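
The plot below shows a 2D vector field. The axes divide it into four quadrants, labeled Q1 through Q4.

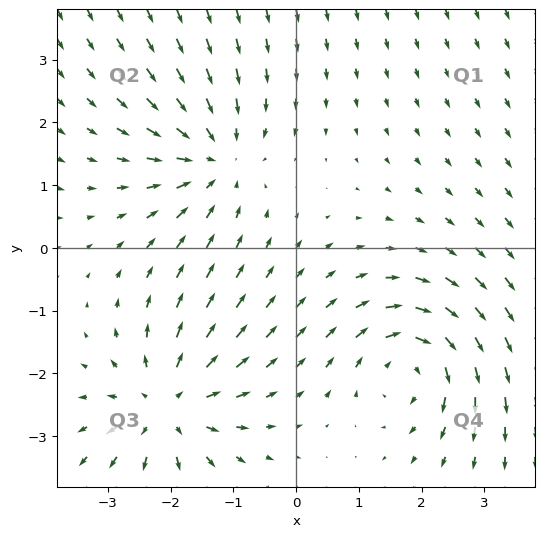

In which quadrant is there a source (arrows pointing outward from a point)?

The source sits at approximately (-2.1, -2.5), which lies in quadrant Q3. The divergence there is about +3, positive as expected for a source.

Q3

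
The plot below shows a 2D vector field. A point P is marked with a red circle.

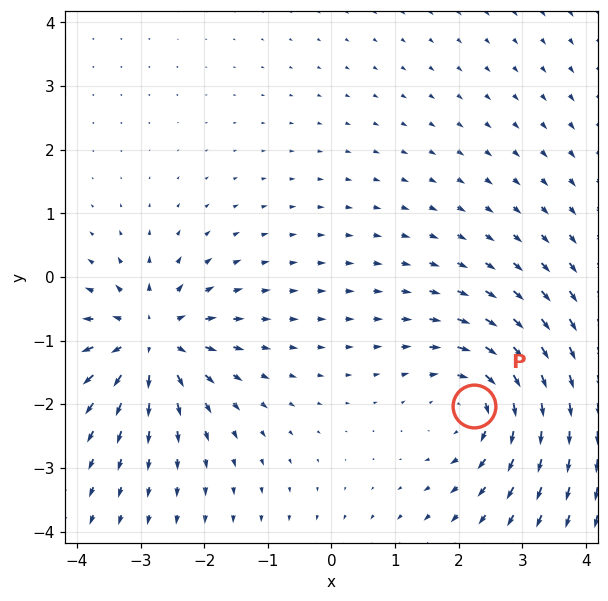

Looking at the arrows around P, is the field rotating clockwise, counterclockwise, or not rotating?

clockwise

Near P at (2.2, -2.0) the arrows circulate clockwise. The curl (z-component) there is about -4; negative curl means clockwise rotation.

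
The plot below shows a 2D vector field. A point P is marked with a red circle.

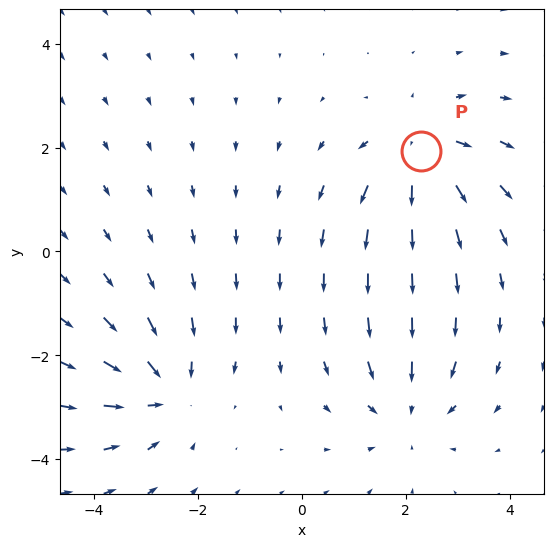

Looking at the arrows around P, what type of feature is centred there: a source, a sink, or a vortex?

source

At P (2.3, 1.9) the arrows spread outward. Divergence about +5, curl ≈0 — positive divergence with near-zero curl is a source.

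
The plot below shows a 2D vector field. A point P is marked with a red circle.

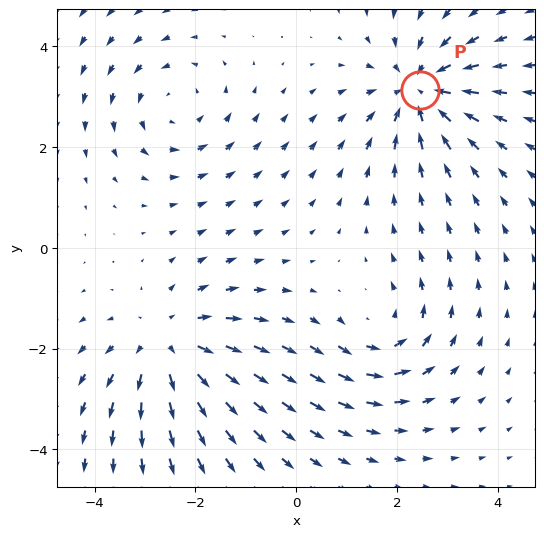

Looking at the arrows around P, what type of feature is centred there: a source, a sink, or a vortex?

sink

At P (2.5, 3.1) the arrows converge inward. Divergence about -5, curl ≈0 — negative divergence with near-zero curl is a sink.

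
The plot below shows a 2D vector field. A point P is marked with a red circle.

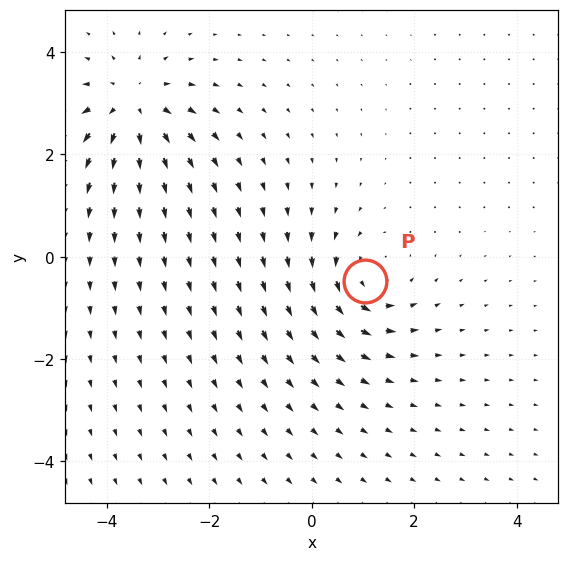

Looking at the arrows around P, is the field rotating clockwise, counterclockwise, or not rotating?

Near P at (1.0, -0.5) the arrows circulate counterclockwise. The curl (z-component) there is about +3; positive curl means counterclockwise rotation.

counterclockwise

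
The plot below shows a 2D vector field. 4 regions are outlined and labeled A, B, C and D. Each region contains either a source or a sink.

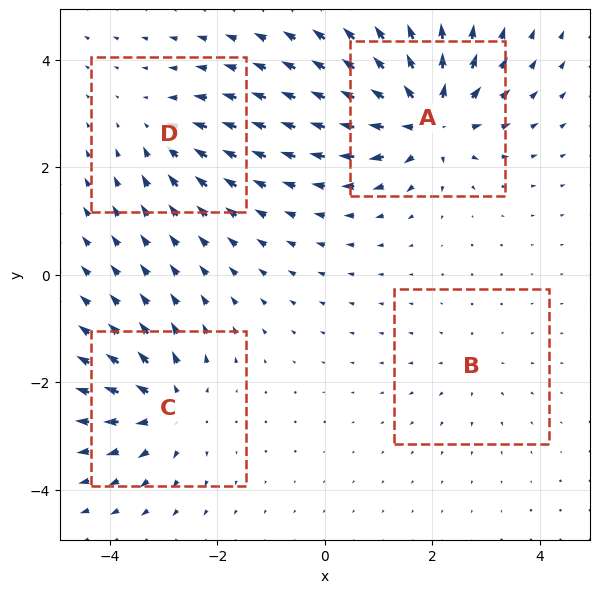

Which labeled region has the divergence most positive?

Divergence at each region's feature centre — A: about +8, B: about +2, C: about +6, D: about -4. Region A is most positive.

A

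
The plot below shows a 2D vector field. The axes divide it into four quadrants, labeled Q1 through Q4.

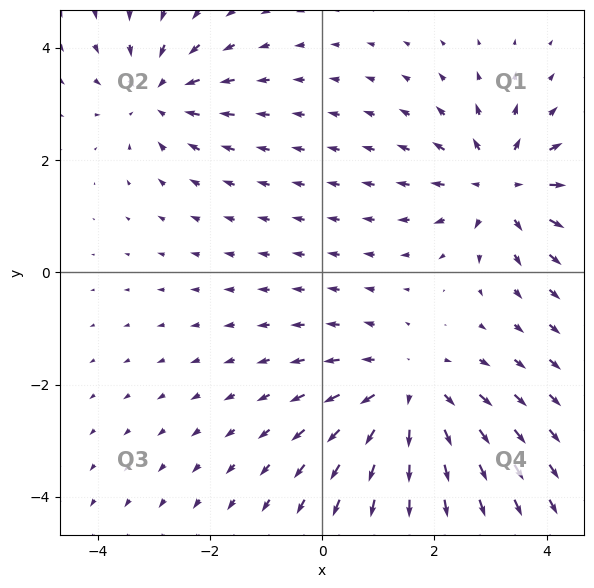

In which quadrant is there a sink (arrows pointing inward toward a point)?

The sink sits at approximately (-2.9, 3.2), which lies in quadrant Q2. The divergence there is about -3, negative as expected for a sink.

Q2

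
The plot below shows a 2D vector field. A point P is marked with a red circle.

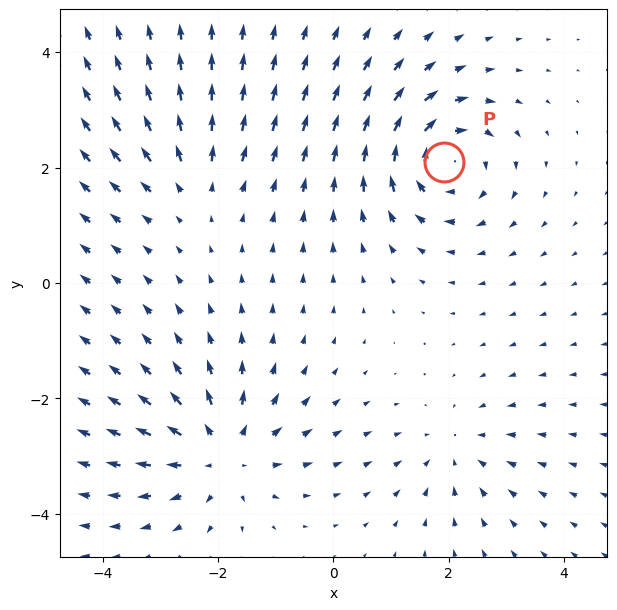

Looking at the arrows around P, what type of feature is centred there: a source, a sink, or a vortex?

vortex

At P (1.9, 2.1) the arrows circulate clockwise. Divergence ≈0, curl about -6 — near-zero divergence with nonzero curl is a vortex.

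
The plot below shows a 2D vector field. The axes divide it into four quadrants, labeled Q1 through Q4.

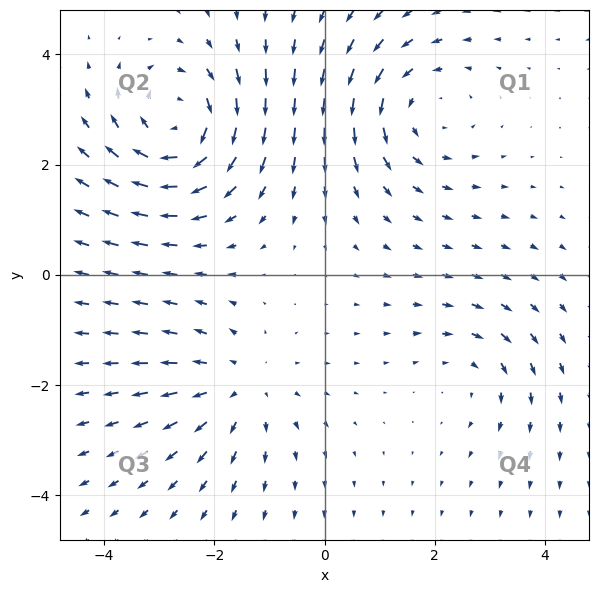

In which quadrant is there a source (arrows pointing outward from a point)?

The source sits at approximately (-1.5, -2.0), which lies in quadrant Q3. The divergence there is about +3, positive as expected for a source.

Q3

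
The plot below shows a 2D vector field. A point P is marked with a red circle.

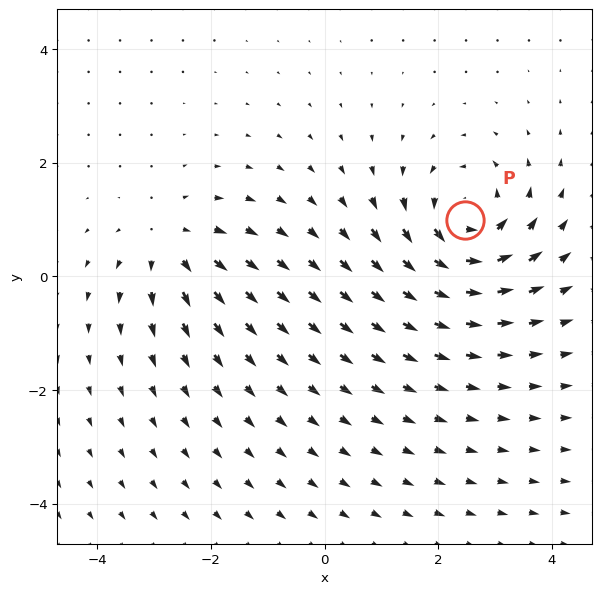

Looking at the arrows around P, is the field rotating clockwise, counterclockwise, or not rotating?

counterclockwise

Near P at (2.5, 1.0) the arrows circulate counterclockwise. The curl (z-component) there is about +5; positive curl means counterclockwise rotation.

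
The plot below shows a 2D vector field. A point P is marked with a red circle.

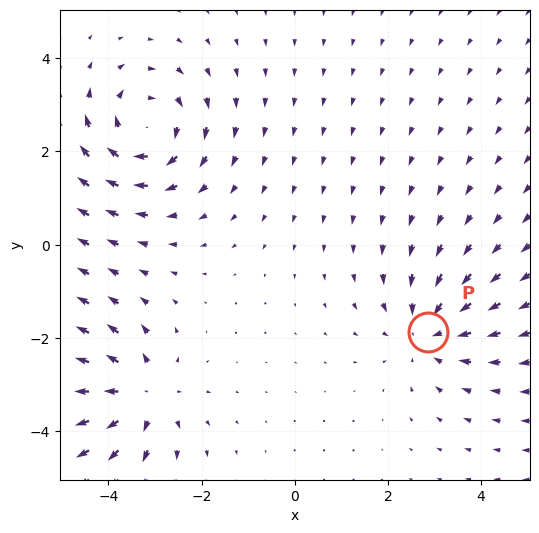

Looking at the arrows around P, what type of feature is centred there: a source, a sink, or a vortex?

At P (2.9, -1.9) the arrows converge inward. Divergence about -4, curl ≈0 — negative divergence with near-zero curl is a sink.

sink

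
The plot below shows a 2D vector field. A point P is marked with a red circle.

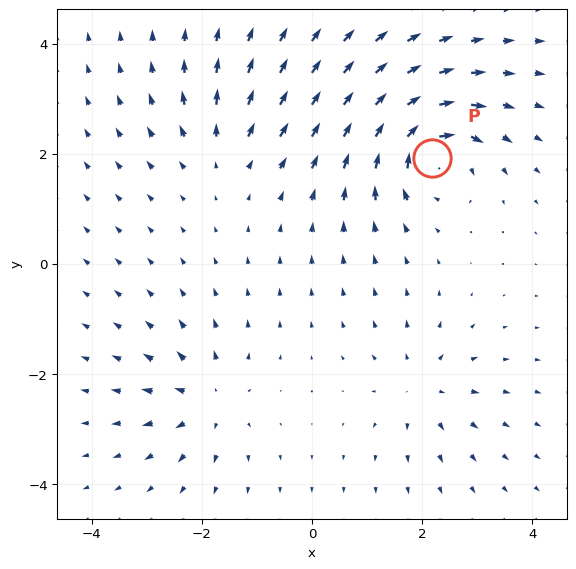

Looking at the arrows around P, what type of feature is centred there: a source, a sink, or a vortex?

At P (2.2, 1.9) the arrows circulate clockwise. Divergence ≈0, curl about -7 — near-zero divergence with nonzero curl is a vortex.

vortex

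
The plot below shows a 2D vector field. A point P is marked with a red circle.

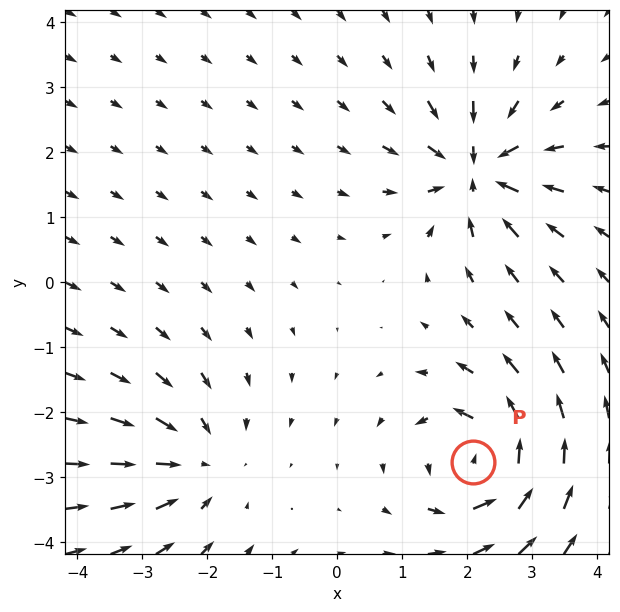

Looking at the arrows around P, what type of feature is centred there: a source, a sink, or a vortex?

At P (2.1, -2.8) the arrows circulate counterclockwise. Divergence ≈0, curl about +7 — near-zero divergence with nonzero curl is a vortex.

vortex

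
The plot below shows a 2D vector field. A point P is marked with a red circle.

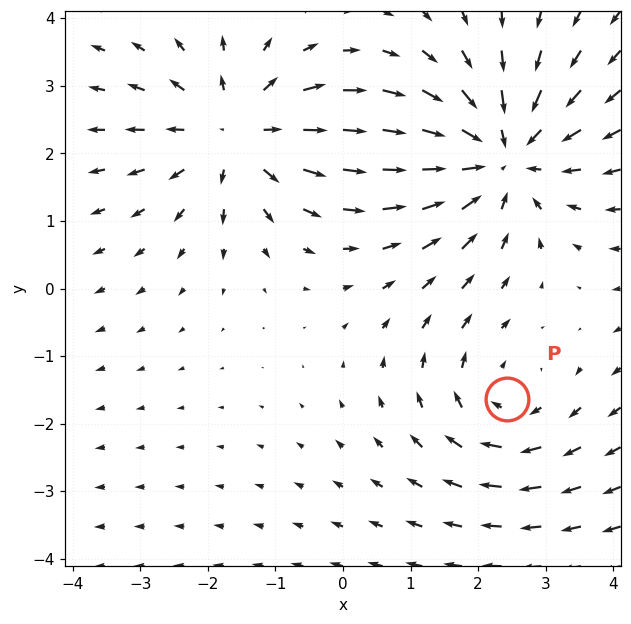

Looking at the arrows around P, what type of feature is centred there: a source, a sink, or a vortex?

At P (2.4, -1.6) the arrows circulate clockwise. Divergence ≈0, curl about -3 — near-zero divergence with nonzero curl is a vortex.

vortex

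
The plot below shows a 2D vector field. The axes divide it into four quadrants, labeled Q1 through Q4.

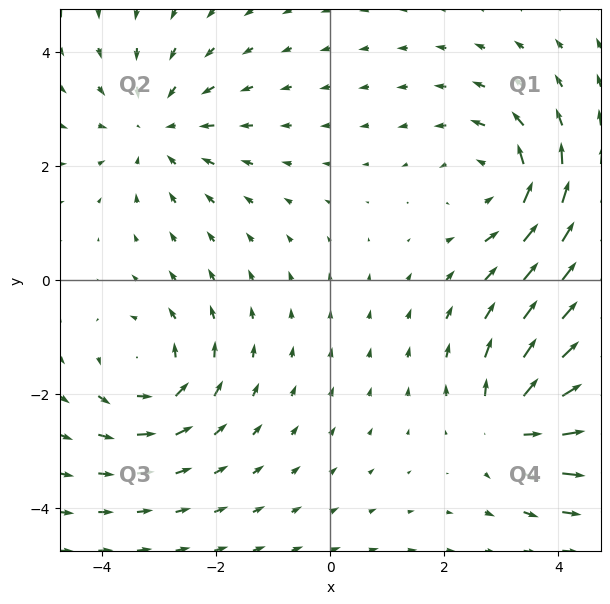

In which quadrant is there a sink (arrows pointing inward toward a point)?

The sink sits at approximately (-3.1, 2.7), which lies in quadrant Q2. The divergence there is about -4, negative as expected for a sink.

Q2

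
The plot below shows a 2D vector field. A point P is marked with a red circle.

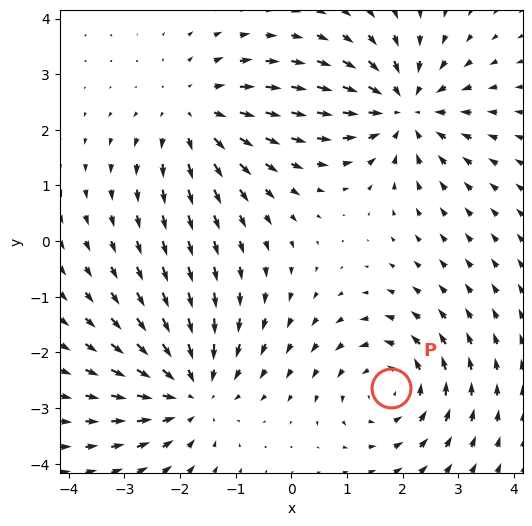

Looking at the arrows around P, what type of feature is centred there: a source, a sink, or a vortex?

At P (1.8, -2.6) the arrows circulate counterclockwise. Divergence ≈0, curl about +4 — near-zero divergence with nonzero curl is a vortex.

vortex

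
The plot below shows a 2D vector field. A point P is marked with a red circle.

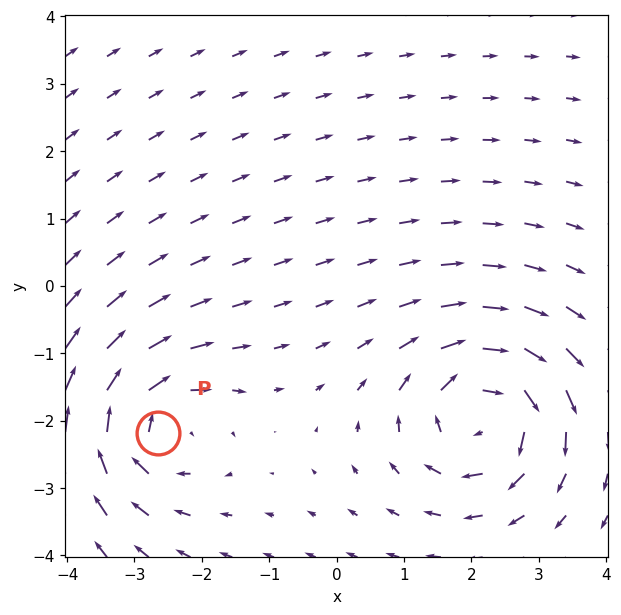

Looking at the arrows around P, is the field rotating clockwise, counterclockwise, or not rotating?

clockwise

Near P at (-2.6, -2.2) the arrows circulate clockwise. The curl (z-component) there is about -4; negative curl means clockwise rotation.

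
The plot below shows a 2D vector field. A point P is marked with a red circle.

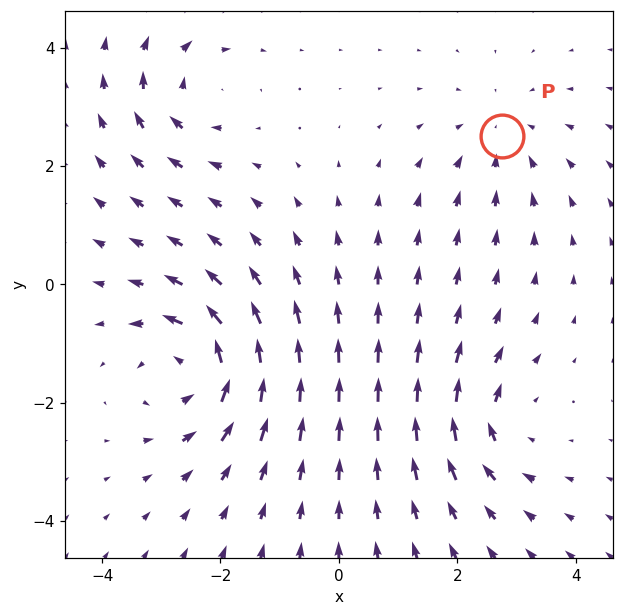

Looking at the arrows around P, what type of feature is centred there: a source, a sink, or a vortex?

At P (2.8, 2.5) the arrows converge inward. Divergence about -2, curl ≈0 — negative divergence with near-zero curl is a sink.

sink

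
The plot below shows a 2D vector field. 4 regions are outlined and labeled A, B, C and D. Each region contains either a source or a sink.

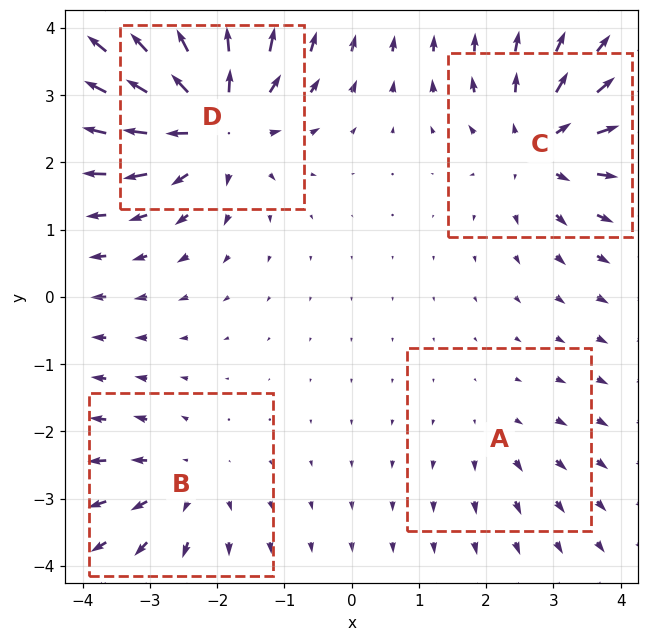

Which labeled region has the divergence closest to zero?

A

Divergence at each region's feature centre — A: about +2, B: about +4, C: about +6, D: about +8. Region A is closest to zero.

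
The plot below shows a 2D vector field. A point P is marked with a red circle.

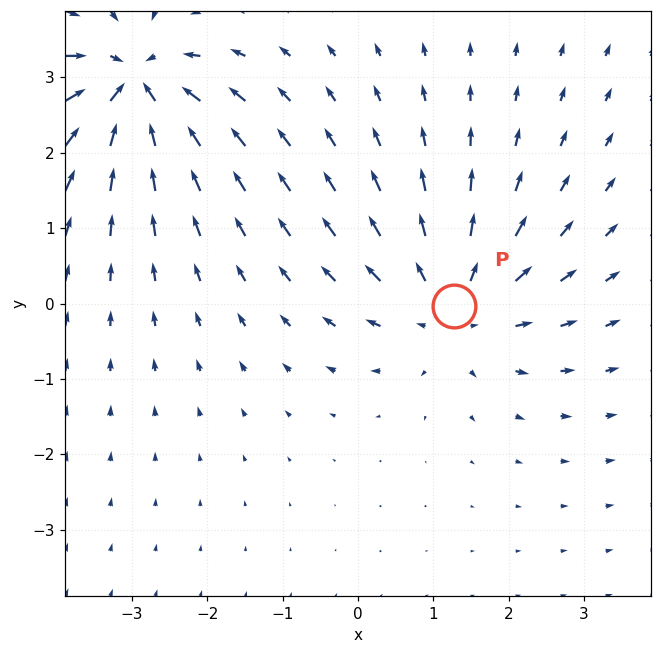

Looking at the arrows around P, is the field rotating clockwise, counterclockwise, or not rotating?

not rotating

Near P at (1.3, -0.0) the arrows show no circulation. The curl there is ≈0.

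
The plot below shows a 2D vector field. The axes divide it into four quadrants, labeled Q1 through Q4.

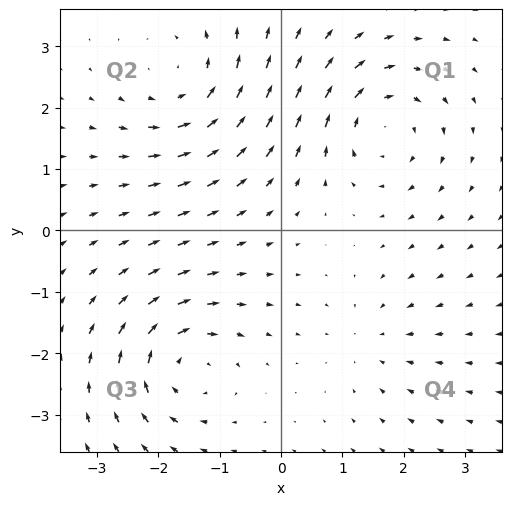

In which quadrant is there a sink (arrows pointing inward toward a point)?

Q4

The sink sits at approximately (1.5, -1.8), which lies in quadrant Q4. The divergence there is about -3, negative as expected for a sink.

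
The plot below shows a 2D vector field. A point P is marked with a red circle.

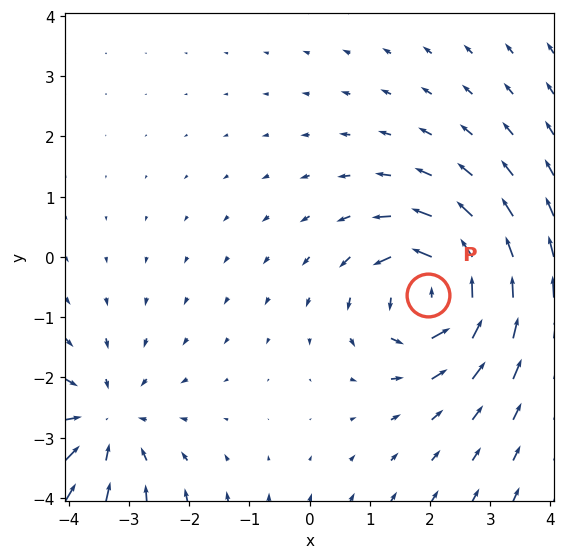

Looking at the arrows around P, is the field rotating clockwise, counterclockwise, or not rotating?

counterclockwise

Near P at (2.0, -0.6) the arrows circulate counterclockwise. The curl (z-component) there is about +5; positive curl means counterclockwise rotation.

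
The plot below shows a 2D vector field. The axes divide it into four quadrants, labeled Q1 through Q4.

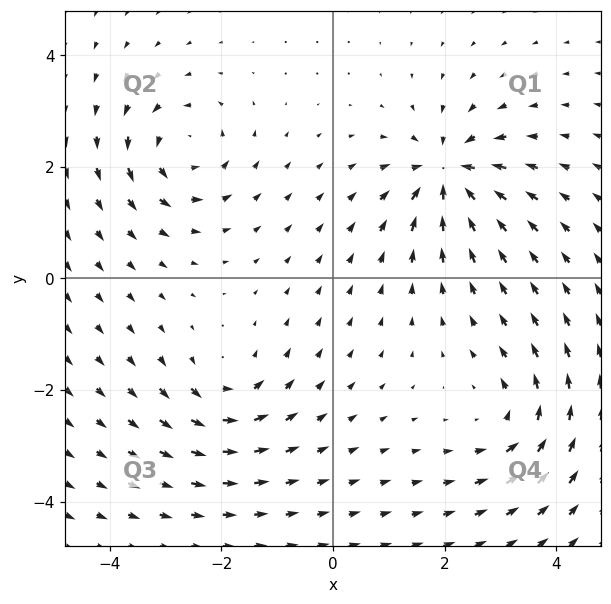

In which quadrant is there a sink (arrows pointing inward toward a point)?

Q1

The sink sits at approximately (2.1, 1.9), which lies in quadrant Q1. The divergence there is about -7, negative as expected for a sink.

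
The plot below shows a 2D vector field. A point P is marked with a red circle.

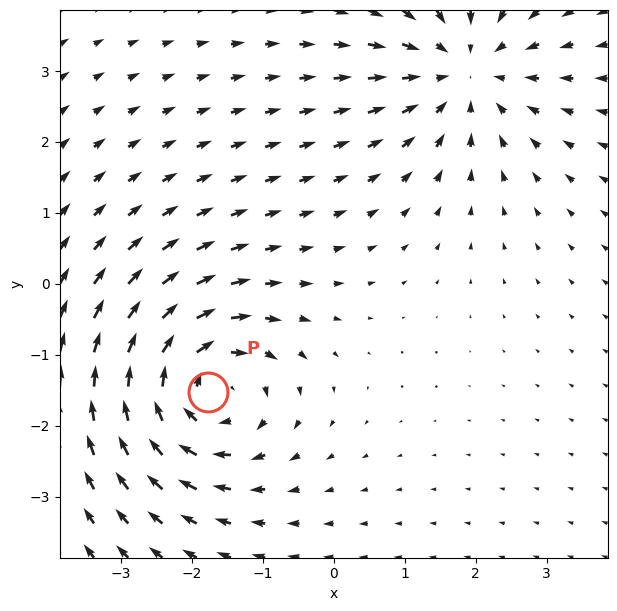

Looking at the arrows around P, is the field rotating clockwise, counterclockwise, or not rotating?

Near P at (-1.8, -1.5) the arrows circulate clockwise. The curl (z-component) there is about -5; negative curl means clockwise rotation.

clockwise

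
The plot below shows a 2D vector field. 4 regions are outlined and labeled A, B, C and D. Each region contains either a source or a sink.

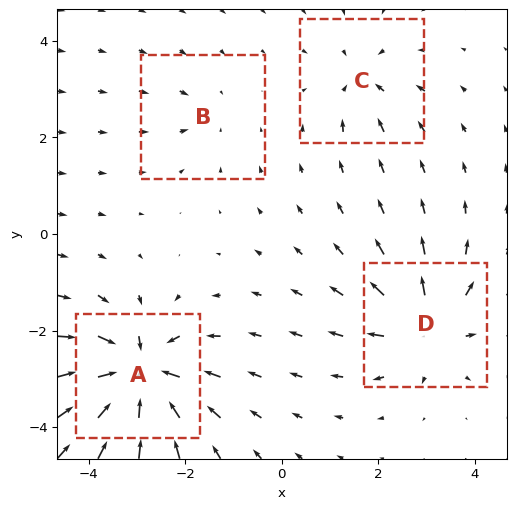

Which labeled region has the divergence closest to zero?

Divergence at each region's feature centre — A: about -9, B: about -2, C: about -4, D: about +6. Region B is closest to zero.

B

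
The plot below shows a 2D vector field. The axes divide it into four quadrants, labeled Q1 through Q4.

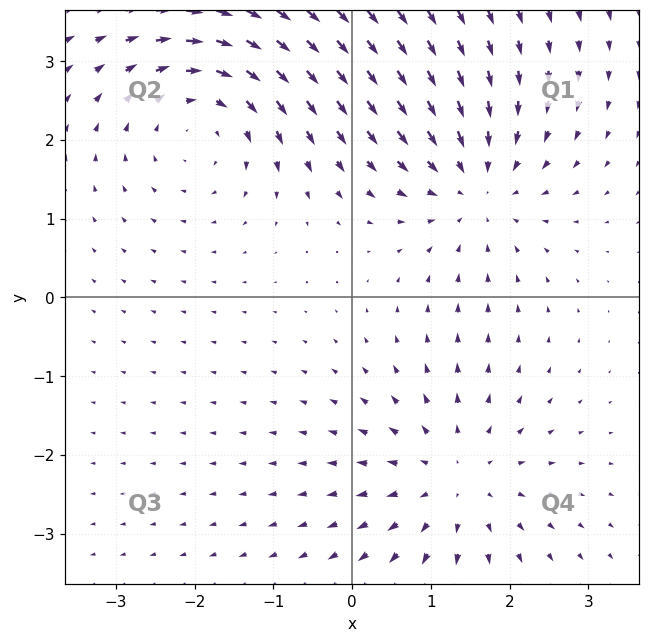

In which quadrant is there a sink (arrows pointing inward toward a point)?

Q1

The sink sits at approximately (1.6, 1.4), which lies in quadrant Q1. The divergence there is about -3, negative as expected for a sink.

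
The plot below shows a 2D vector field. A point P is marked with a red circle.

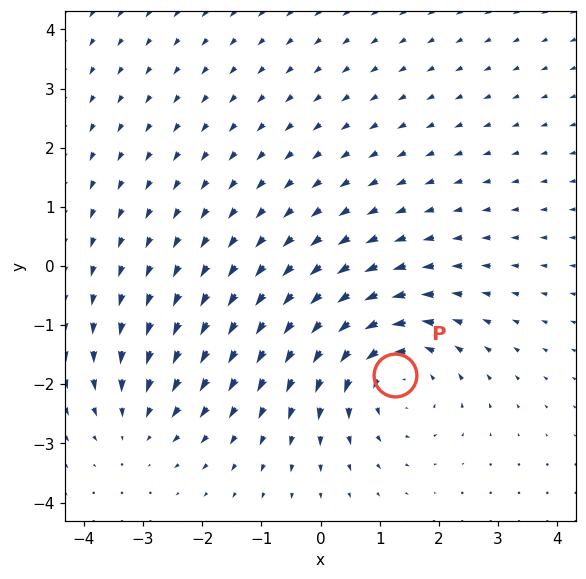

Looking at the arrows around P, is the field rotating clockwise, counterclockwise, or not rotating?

Near P at (1.3, -1.8) the arrows circulate counterclockwise. The curl (z-component) there is about +4; positive curl means counterclockwise rotation.

counterclockwise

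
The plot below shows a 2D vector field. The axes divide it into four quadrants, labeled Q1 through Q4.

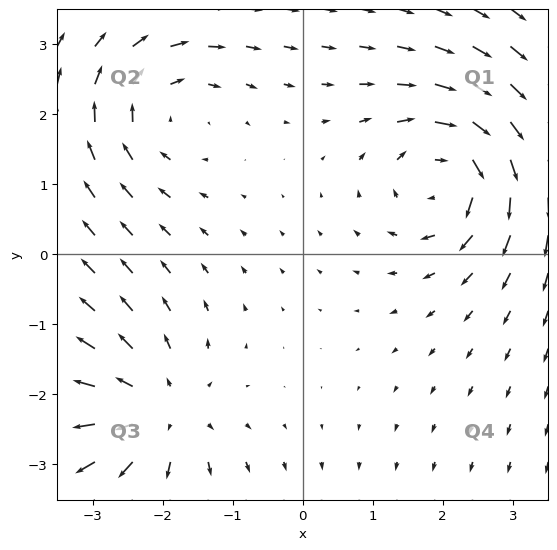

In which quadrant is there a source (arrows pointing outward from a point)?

Q3

The source sits at approximately (-2.1, -2.3), which lies in quadrant Q3. The divergence there is about +5, positive as expected for a source.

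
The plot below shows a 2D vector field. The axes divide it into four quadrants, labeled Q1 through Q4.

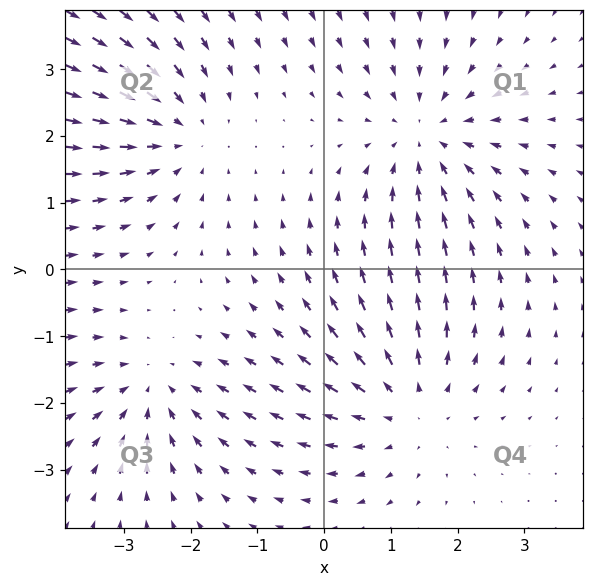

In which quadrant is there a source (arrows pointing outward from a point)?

Q4

The source sits at approximately (1.3, -2.0), which lies in quadrant Q4. The divergence there is about +3, positive as expected for a source.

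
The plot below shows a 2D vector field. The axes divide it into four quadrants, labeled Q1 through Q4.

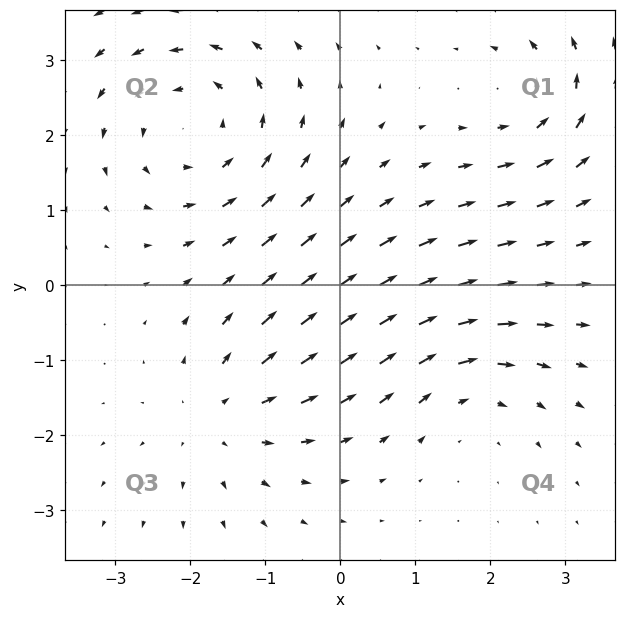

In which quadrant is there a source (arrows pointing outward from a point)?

The source sits at approximately (-1.6, -1.7), which lies in quadrant Q3. The divergence there is about +3, positive as expected for a source.

Q3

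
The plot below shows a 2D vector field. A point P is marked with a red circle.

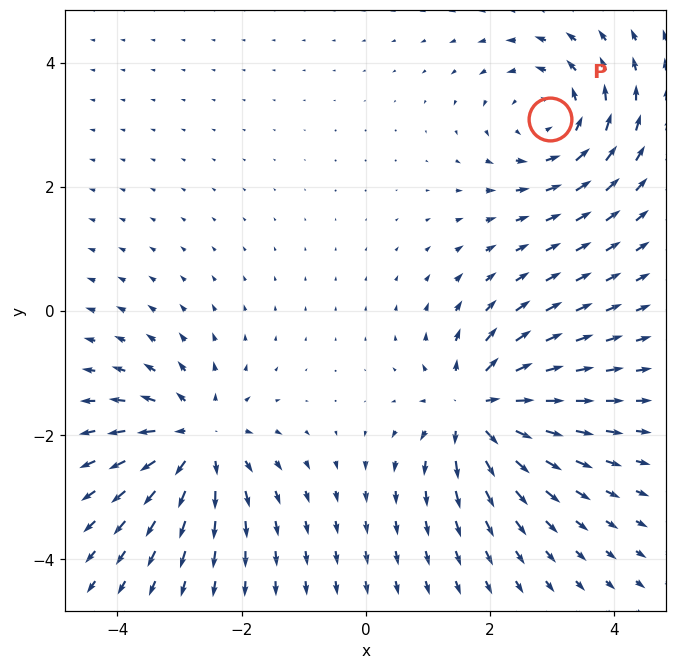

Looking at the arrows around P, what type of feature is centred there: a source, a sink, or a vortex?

At P (3.0, 3.1) the arrows circulate counterclockwise. Divergence ≈0, curl about +5 — near-zero divergence with nonzero curl is a vortex.

vortex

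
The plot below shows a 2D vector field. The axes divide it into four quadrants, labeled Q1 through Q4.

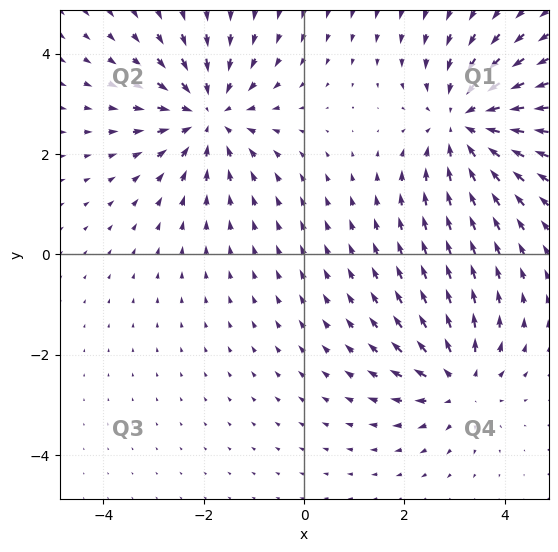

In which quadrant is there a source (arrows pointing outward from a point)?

The source sits at approximately (3.1, -2.6), which lies in quadrant Q4. The divergence there is about +3, positive as expected for a source.

Q4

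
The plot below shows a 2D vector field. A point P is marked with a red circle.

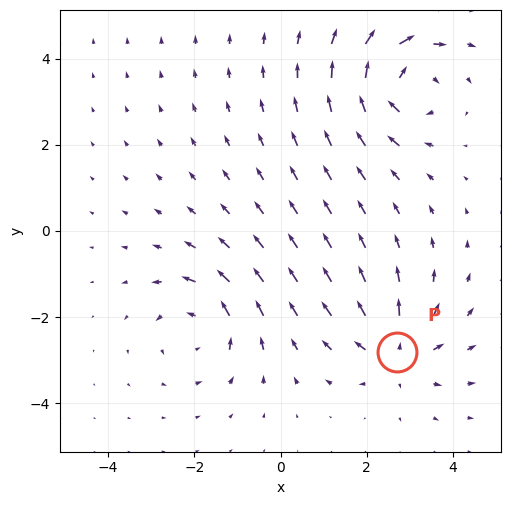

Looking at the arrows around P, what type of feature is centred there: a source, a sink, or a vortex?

At P (2.7, -2.8) the arrows spread outward. Divergence about +4, curl ≈0 — positive divergence with near-zero curl is a source.

source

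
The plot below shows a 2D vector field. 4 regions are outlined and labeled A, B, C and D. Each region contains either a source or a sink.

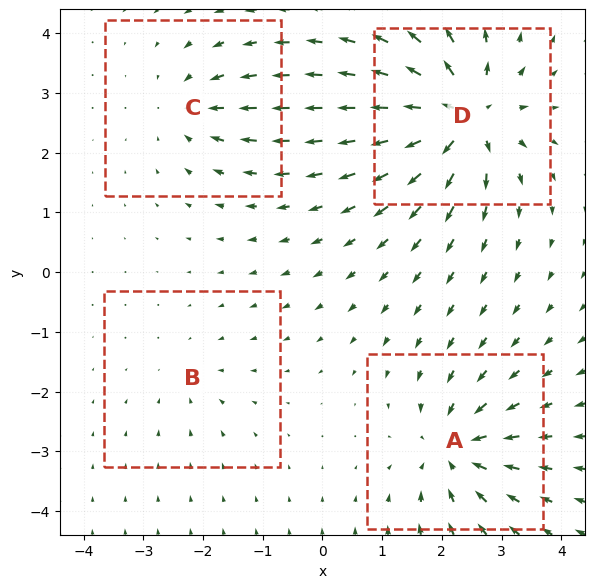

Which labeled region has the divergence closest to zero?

Divergence at each region's feature centre — A: about -6, B: about -2, C: about -4, D: about +9. Region B is closest to zero.

B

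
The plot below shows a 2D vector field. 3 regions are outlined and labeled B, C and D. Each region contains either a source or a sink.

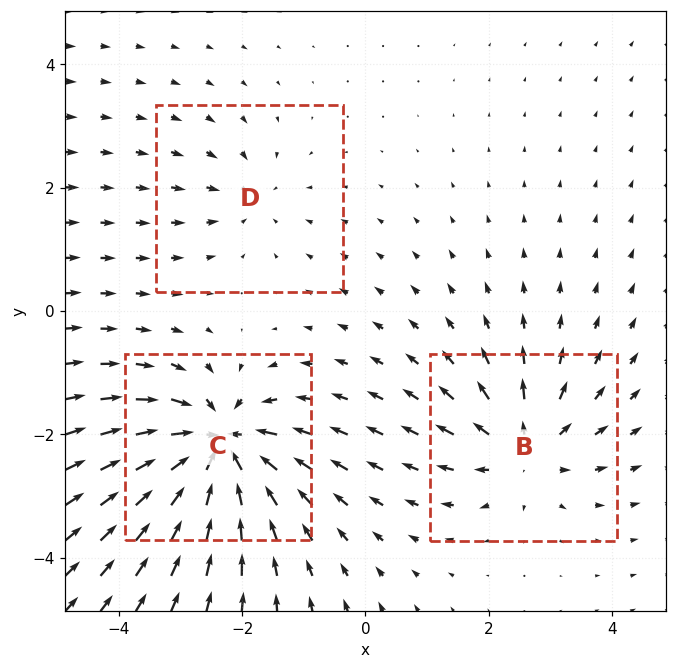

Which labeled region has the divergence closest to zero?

Divergence at each region's feature centre — B: about +4, C: about -6, D: about -2. Region D is closest to zero.

D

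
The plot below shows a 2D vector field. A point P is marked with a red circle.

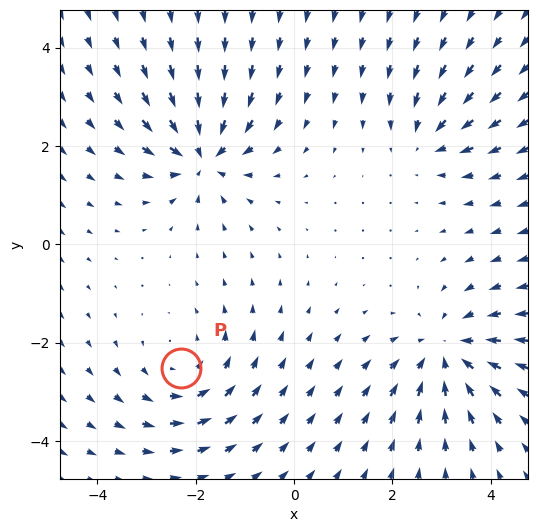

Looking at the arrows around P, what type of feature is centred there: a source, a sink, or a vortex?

vortex

At P (-2.3, -2.5) the arrows circulate counterclockwise. Divergence ≈0, curl about +3 — near-zero divergence with nonzero curl is a vortex.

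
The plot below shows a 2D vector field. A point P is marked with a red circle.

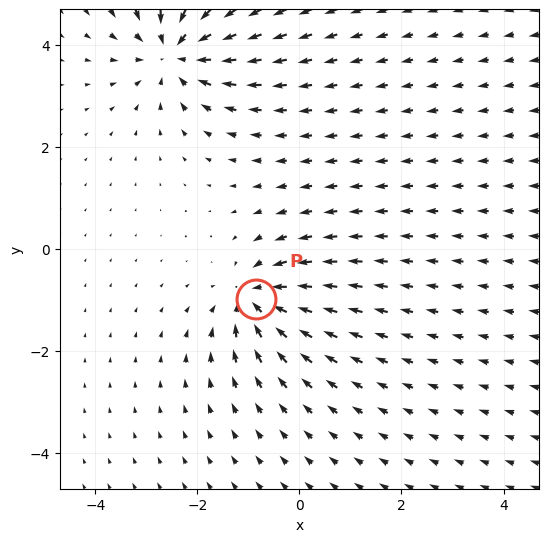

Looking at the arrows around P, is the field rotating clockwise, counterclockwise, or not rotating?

not rotating

Near P at (-0.9, -1.0) the arrows show no circulation. The curl there is ≈0.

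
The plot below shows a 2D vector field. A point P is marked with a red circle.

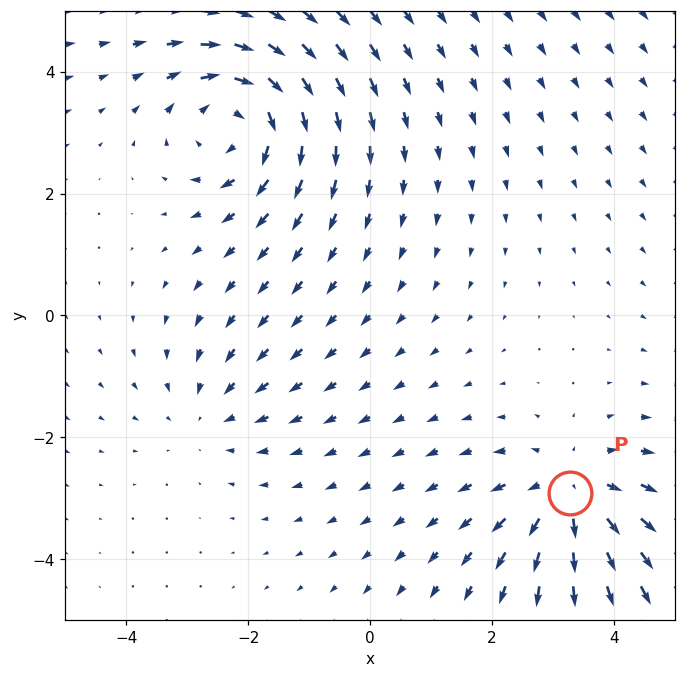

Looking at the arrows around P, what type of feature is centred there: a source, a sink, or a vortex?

source

At P (3.3, -2.9) the arrows spread outward. Divergence about +4, curl ≈0 — positive divergence with near-zero curl is a source.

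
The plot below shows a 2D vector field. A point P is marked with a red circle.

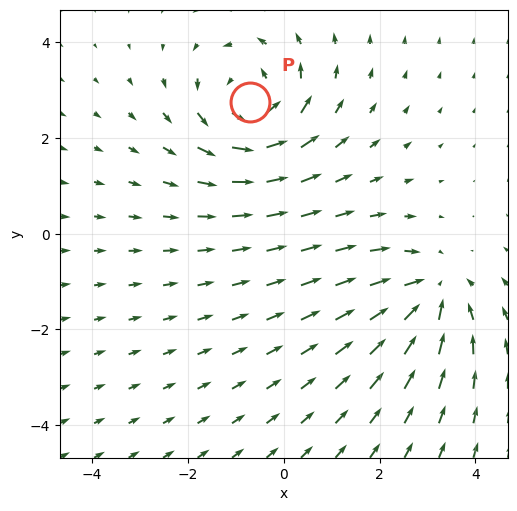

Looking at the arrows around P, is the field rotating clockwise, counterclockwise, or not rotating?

Near P at (-0.7, 2.8) the arrows circulate counterclockwise. The curl (z-component) there is about +4; positive curl means counterclockwise rotation.

counterclockwise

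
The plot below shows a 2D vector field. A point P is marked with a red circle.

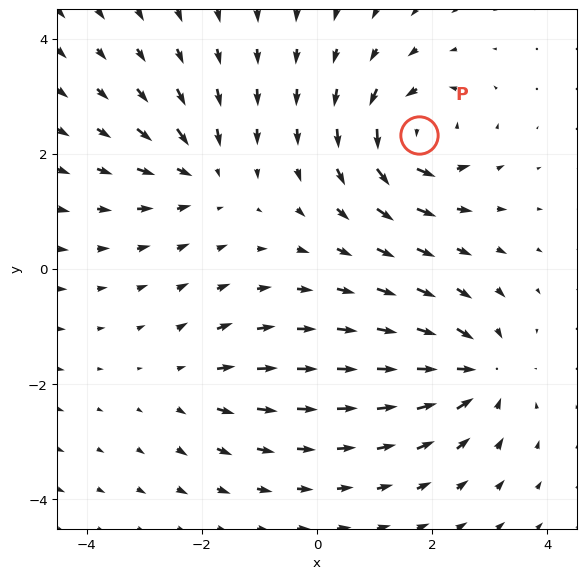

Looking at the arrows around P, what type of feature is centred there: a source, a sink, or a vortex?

vortex

At P (1.8, 2.3) the arrows circulate counterclockwise. Divergence ≈0, curl about +7 — near-zero divergence with nonzero curl is a vortex.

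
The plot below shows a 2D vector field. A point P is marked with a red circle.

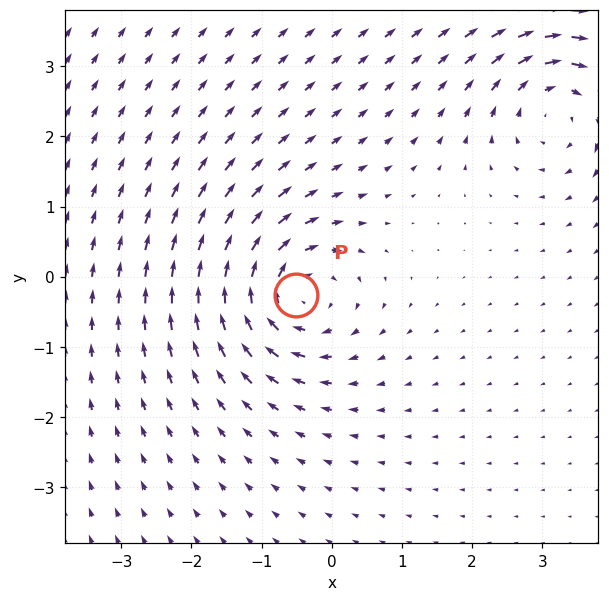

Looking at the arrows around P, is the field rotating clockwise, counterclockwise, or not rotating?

clockwise

Near P at (-0.5, -0.3) the arrows circulate clockwise. The curl (z-component) there is about -4; negative curl means clockwise rotation.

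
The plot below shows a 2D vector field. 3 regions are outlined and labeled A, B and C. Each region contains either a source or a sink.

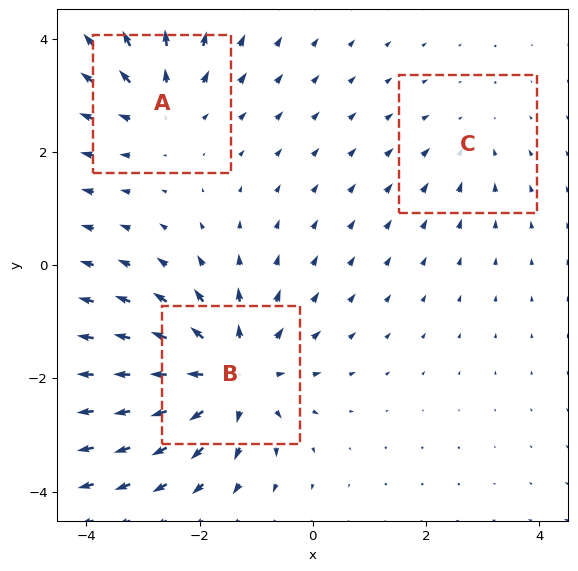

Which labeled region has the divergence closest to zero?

Divergence at each region's feature centre — A: about +3, B: about +5, C: about -2. Region C is closest to zero.

C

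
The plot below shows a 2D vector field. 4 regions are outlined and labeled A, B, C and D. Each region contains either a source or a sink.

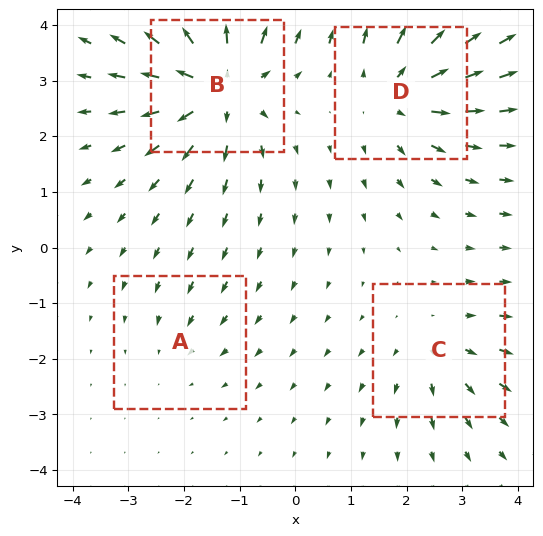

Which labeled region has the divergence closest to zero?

Divergence at each region's feature centre — A: about -2, B: about +7, C: about +3, D: about +5. Region A is closest to zero.

A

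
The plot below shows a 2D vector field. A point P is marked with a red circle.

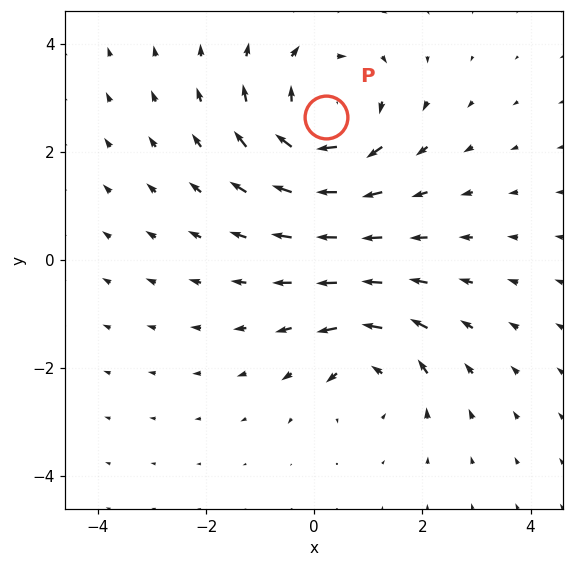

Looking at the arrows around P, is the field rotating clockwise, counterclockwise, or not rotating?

clockwise

Near P at (0.2, 2.7) the arrows circulate clockwise. The curl (z-component) there is about -4; negative curl means clockwise rotation.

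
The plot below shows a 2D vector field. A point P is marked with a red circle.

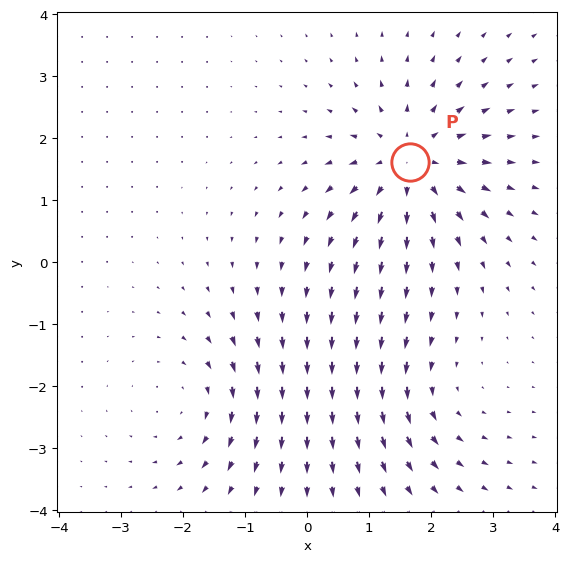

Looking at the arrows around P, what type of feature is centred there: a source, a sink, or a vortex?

At P (1.7, 1.6) the arrows spread outward. Divergence about +5, curl ≈0 — positive divergence with near-zero curl is a source.

source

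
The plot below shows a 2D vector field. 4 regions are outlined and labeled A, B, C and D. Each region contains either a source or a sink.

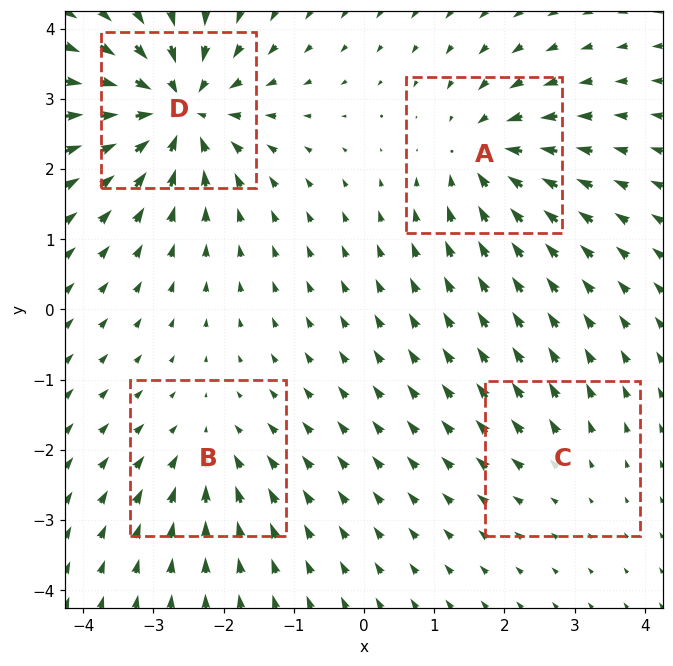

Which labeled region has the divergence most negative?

D

Divergence at each region's feature centre — A: about -5, B: about -4, C: about +2, D: about -8. Region D is most negative.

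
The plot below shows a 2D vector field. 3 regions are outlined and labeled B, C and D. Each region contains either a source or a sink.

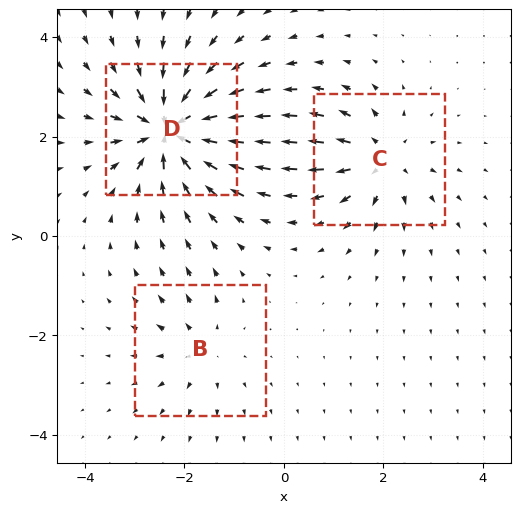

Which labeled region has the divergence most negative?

D

Divergence at each region's feature centre — B: about +2, C: about +4, D: about -6. Region D is most negative.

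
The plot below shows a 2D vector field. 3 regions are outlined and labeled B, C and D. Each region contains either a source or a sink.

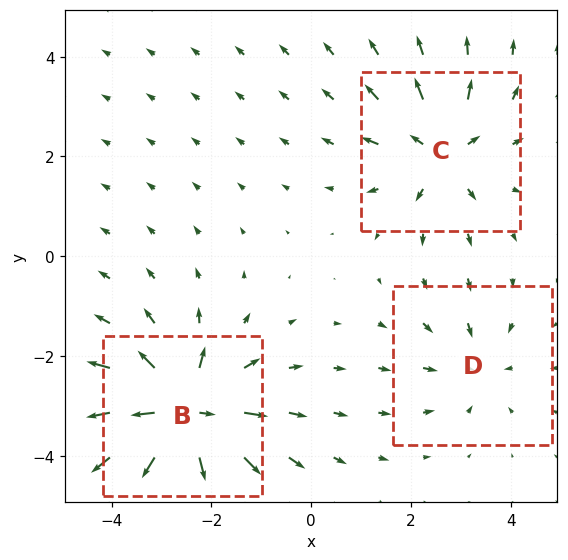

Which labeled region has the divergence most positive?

Divergence at each region's feature centre — B: about +6, C: about +4, D: about -2. Region B is most positive.

B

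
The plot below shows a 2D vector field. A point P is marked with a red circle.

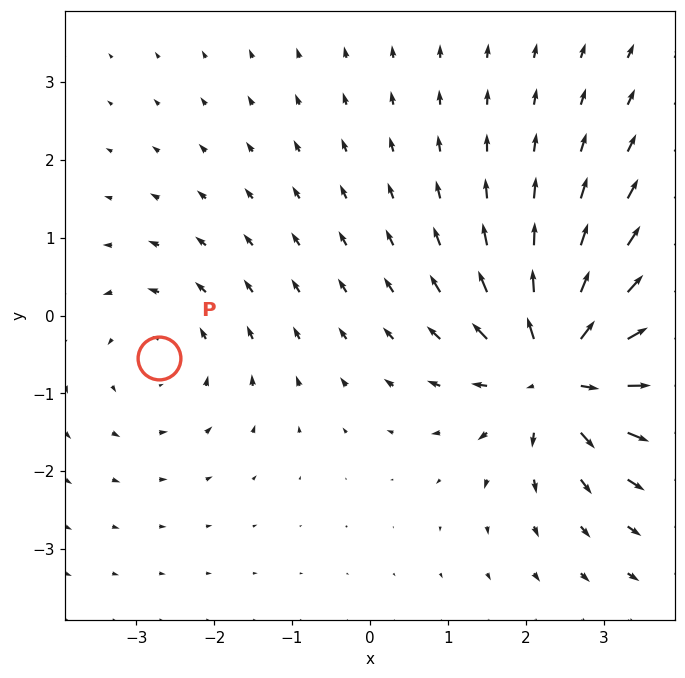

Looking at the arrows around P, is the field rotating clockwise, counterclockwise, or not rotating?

counterclockwise

Near P at (-2.7, -0.5) the arrows circulate counterclockwise. The curl (z-component) there is about +2; positive curl means counterclockwise rotation.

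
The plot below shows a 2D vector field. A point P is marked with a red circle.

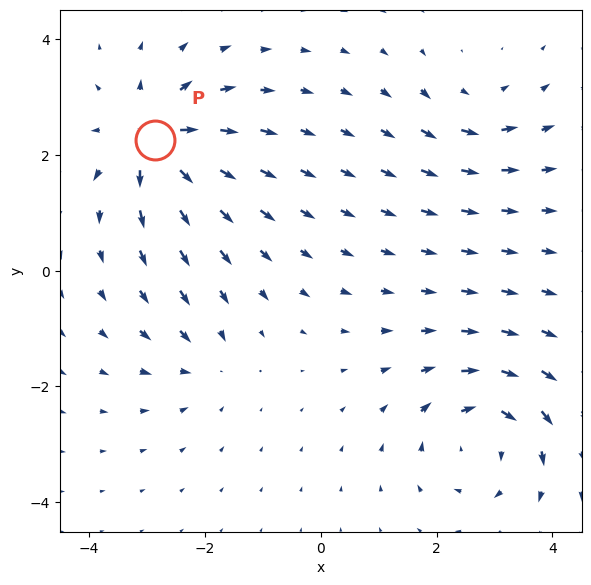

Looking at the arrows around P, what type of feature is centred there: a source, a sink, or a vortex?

source

At P (-2.9, 2.2) the arrows spread outward. Divergence about +7, curl ≈0 — positive divergence with near-zero curl is a source.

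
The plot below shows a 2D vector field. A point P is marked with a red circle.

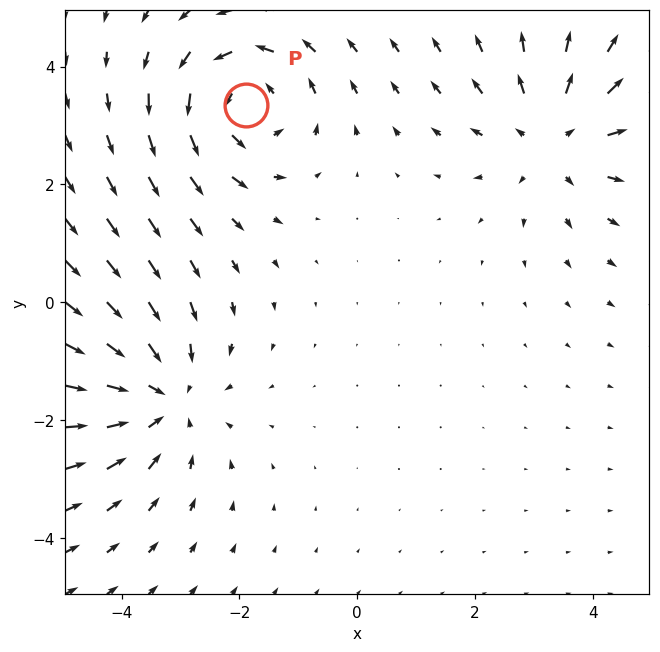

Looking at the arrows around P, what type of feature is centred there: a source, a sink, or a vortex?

At P (-1.9, 3.4) the arrows circulate counterclockwise. Divergence ≈0, curl about +5 — near-zero divergence with nonzero curl is a vortex.

vortex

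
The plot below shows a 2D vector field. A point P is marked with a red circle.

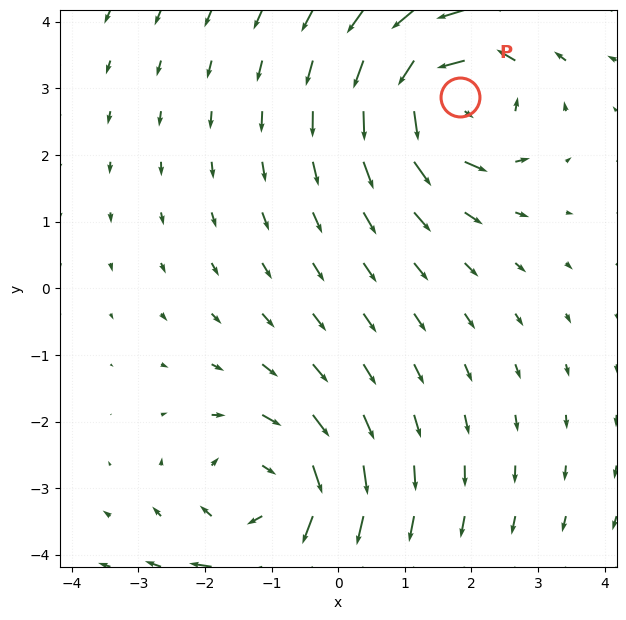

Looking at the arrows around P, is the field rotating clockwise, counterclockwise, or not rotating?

counterclockwise

Near P at (1.8, 2.9) the arrows circulate counterclockwise. The curl (z-component) there is about +4; positive curl means counterclockwise rotation.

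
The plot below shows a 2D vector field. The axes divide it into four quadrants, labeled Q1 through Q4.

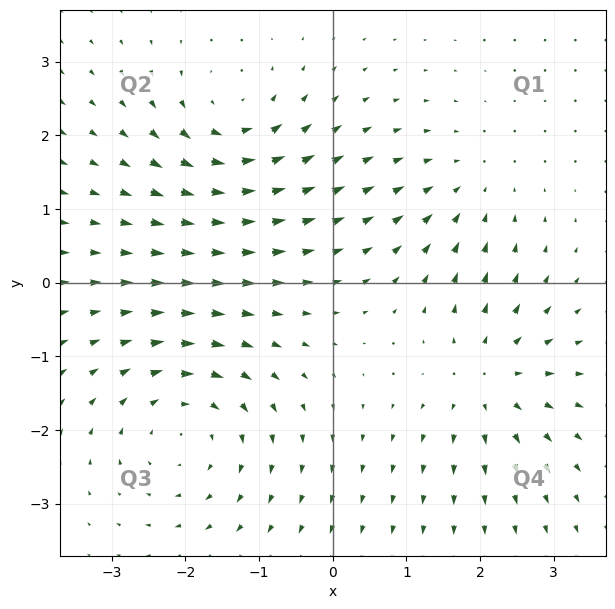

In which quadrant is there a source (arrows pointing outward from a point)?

The source sits at approximately (2.1, -1.3), which lies in quadrant Q4. The divergence there is about +5, positive as expected for a source.

Q4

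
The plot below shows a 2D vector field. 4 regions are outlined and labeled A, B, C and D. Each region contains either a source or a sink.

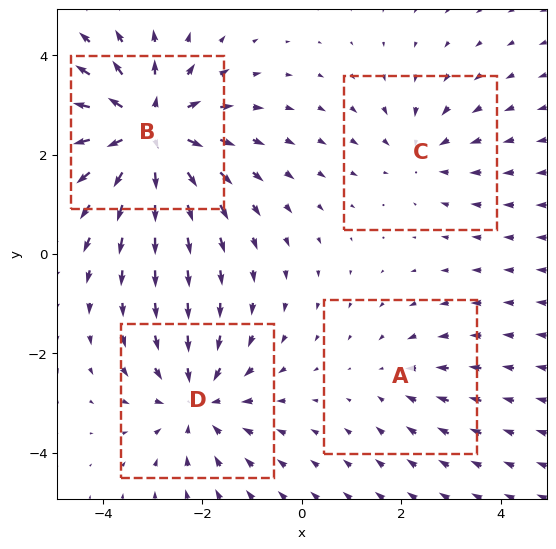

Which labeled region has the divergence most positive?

B

Divergence at each region's feature centre — A: about -2, B: about +7, C: about -3, D: about -4. Region B is most positive.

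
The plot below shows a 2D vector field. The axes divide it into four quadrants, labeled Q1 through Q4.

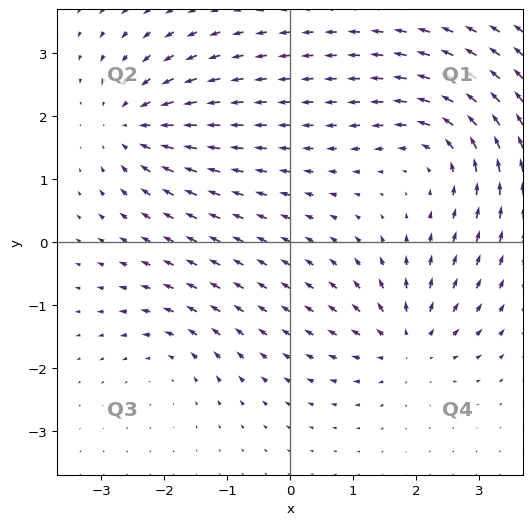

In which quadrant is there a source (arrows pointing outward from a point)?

Q4

The source sits at approximately (1.9, -1.6), which lies in quadrant Q4. The divergence there is about +5, positive as expected for a source.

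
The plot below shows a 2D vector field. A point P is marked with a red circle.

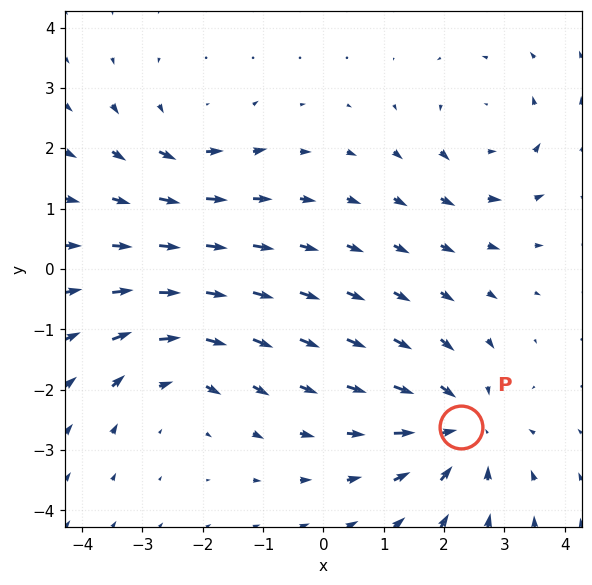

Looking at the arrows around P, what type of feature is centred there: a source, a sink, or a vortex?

sink

At P (2.3, -2.6) the arrows converge inward. Divergence about -4, curl ≈0 — negative divergence with near-zero curl is a sink.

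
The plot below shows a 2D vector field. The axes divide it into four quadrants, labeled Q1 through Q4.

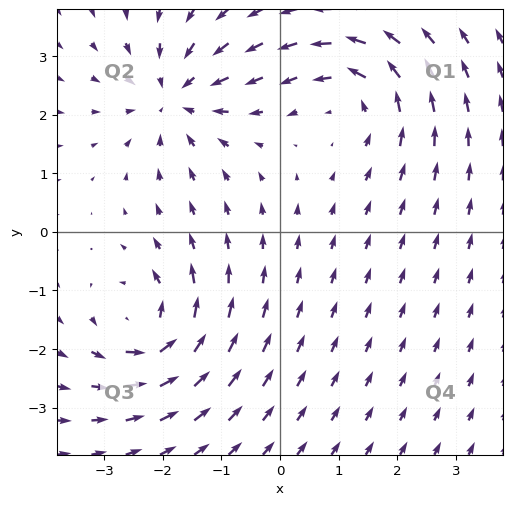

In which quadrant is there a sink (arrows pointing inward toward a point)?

The sink sits at approximately (-1.8, 2.3), which lies in quadrant Q2. The divergence there is about -4, negative as expected for a sink.

Q2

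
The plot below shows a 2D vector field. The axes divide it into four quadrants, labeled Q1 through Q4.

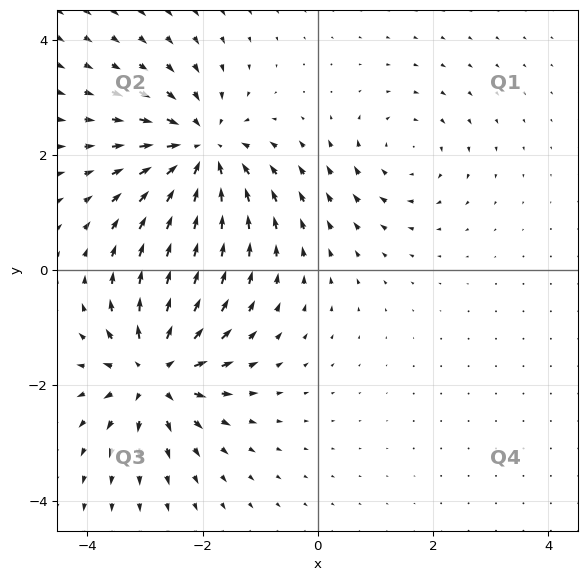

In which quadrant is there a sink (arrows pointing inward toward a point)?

Q2

The sink sits at approximately (-2.0, 2.1), which lies in quadrant Q2. The divergence there is about -5, negative as expected for a sink.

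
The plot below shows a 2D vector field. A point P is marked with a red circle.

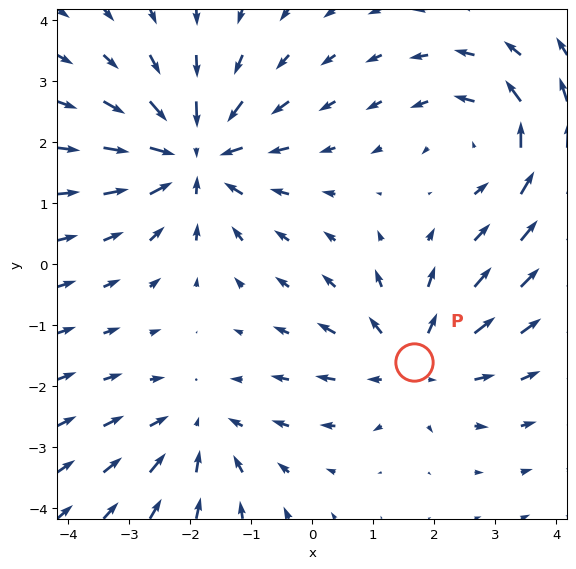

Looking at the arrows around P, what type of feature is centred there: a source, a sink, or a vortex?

At P (1.7, -1.6) the arrows spread outward. Divergence about +4, curl ≈0 — positive divergence with near-zero curl is a source.

source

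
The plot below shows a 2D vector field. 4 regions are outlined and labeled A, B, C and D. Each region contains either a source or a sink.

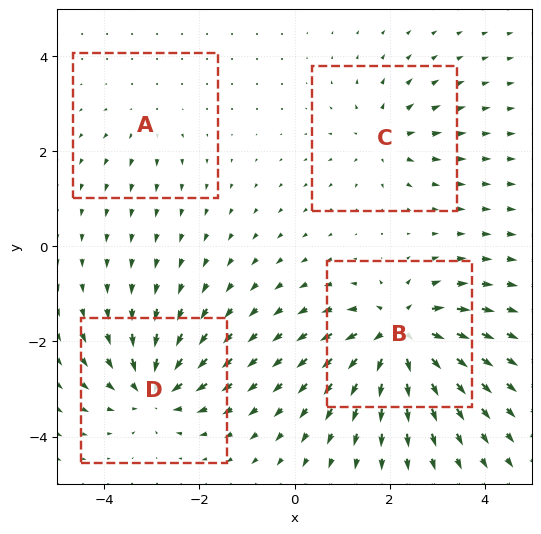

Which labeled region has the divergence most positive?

B

Divergence at each region's feature centre — A: about +3, B: about +9, C: about +4, D: about -6. Region B is most positive.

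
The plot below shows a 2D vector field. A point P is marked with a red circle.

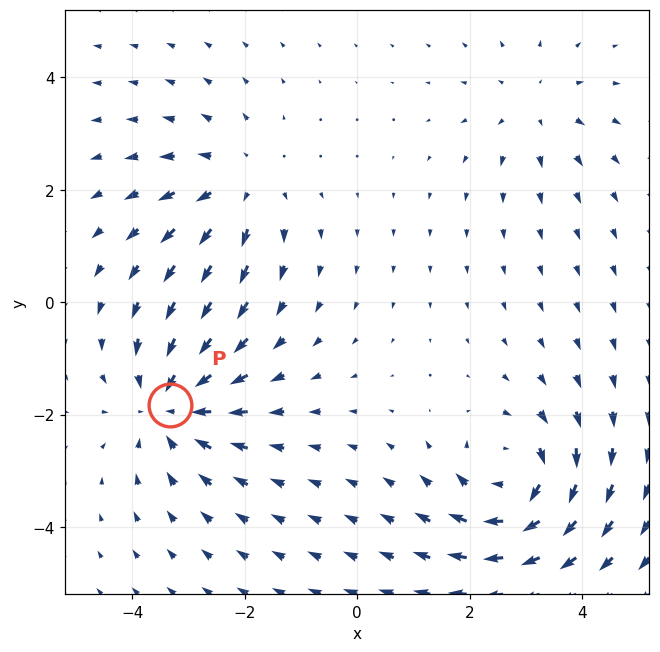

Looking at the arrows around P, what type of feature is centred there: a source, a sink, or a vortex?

sink

At P (-3.3, -1.8) the arrows converge inward. Divergence about -5, curl ≈0 — negative divergence with near-zero curl is a sink.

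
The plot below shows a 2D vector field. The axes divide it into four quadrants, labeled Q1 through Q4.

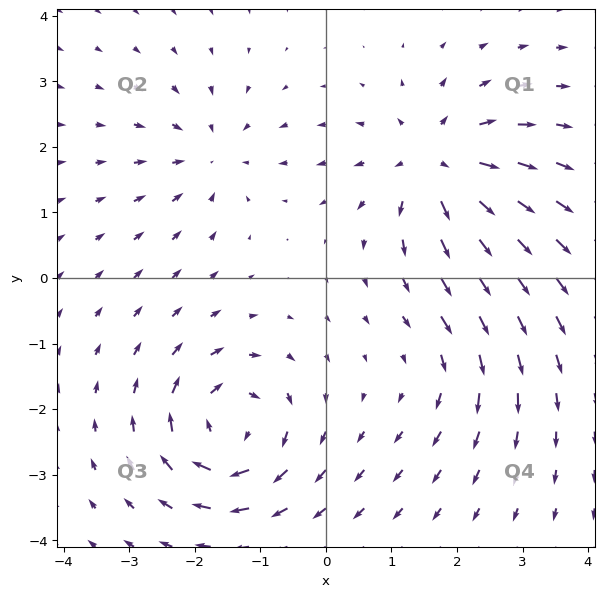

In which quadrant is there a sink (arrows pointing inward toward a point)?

The sink sits at approximately (-1.7, 1.9), which lies in quadrant Q2. The divergence there is about -3, negative as expected for a sink.

Q2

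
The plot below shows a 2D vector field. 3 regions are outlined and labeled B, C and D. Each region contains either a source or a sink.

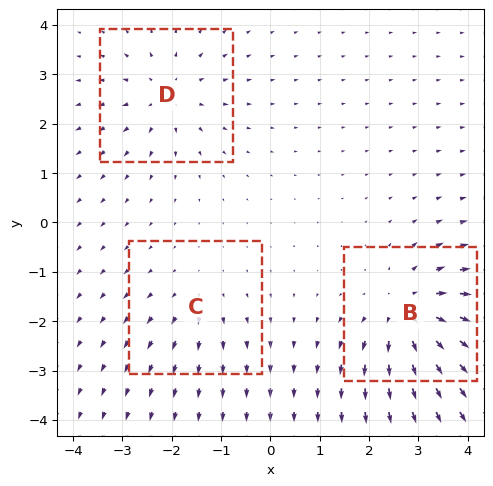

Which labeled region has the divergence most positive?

Divergence at each region's feature centre — B: about +5, C: about +2, D: about +3. Region B is most positive.

B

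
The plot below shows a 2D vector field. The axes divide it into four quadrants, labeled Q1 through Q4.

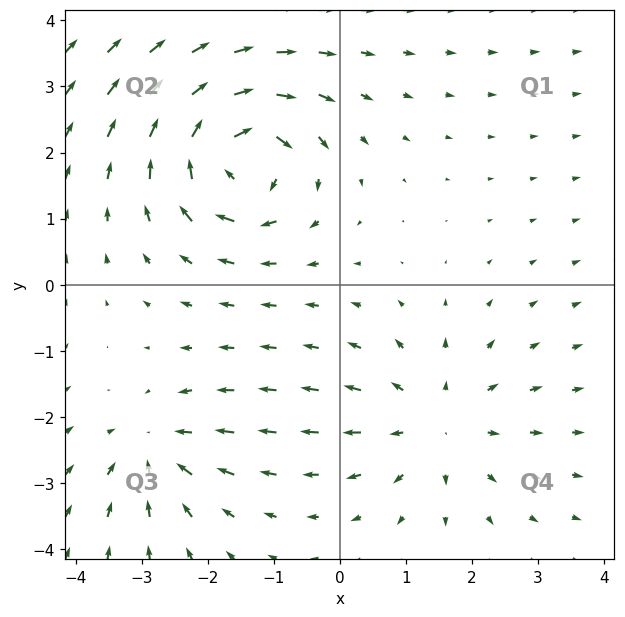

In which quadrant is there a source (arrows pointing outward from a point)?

Q4

The source sits at approximately (1.5, -2.1), which lies in quadrant Q4. The divergence there is about +3, positive as expected for a source.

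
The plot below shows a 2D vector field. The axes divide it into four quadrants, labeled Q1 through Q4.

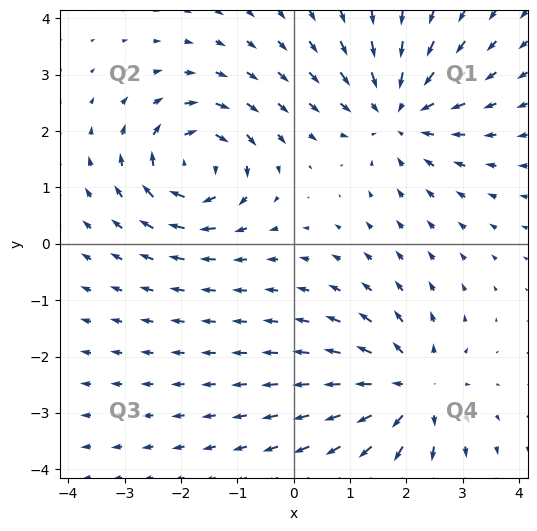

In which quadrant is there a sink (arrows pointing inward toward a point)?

Q1

The sink sits at approximately (1.8, 2.3), which lies in quadrant Q1. The divergence there is about -3, negative as expected for a sink.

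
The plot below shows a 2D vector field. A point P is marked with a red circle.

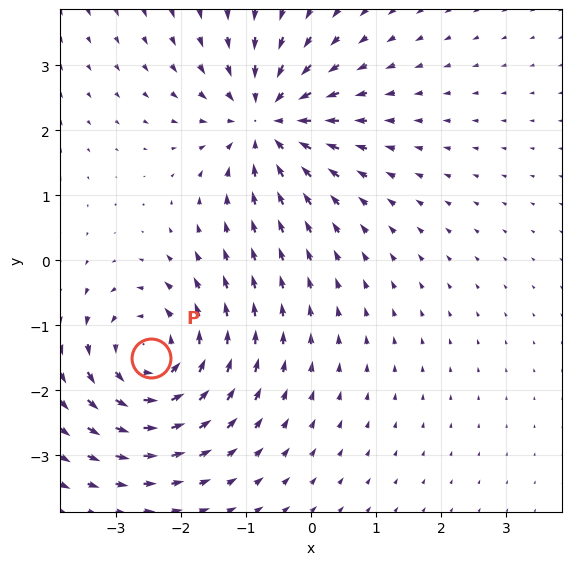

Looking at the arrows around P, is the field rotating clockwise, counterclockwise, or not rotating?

counterclockwise

Near P at (-2.5, -1.5) the arrows circulate counterclockwise. The curl (z-component) there is about +5; positive curl means counterclockwise rotation.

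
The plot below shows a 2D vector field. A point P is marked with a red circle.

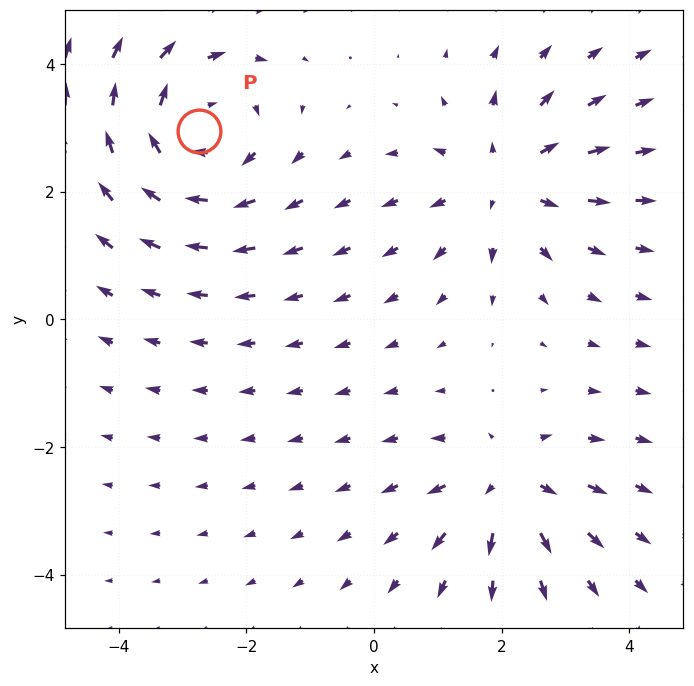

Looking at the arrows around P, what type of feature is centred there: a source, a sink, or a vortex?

At P (-2.7, 2.9) the arrows circulate clockwise. Divergence ≈0, curl about -3 — near-zero divergence with nonzero curl is a vortex.

vortex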